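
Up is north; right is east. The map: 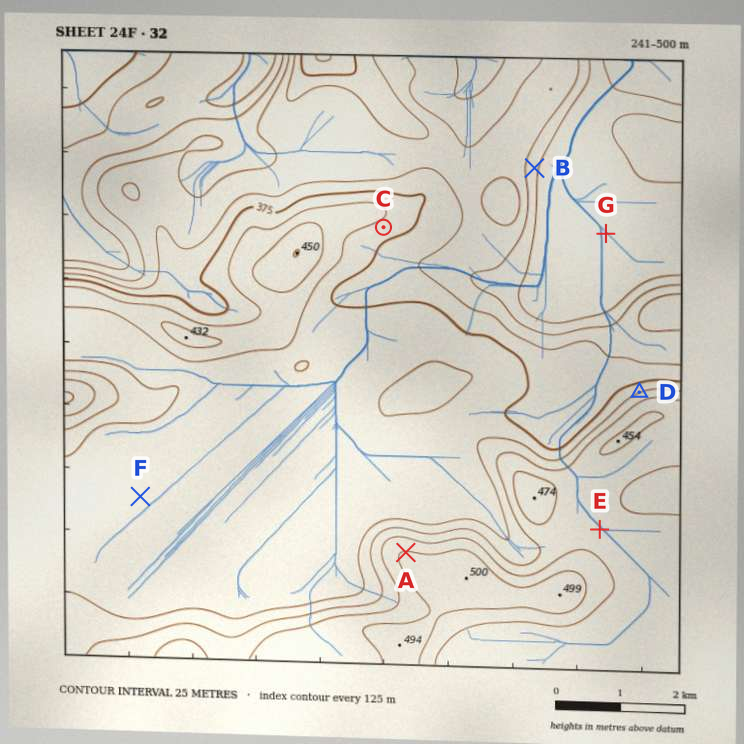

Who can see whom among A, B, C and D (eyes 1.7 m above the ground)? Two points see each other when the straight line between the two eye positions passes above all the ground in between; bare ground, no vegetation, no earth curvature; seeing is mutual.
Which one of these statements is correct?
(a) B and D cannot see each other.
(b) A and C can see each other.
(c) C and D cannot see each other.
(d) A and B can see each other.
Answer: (b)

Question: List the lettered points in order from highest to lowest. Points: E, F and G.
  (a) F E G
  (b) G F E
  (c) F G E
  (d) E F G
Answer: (d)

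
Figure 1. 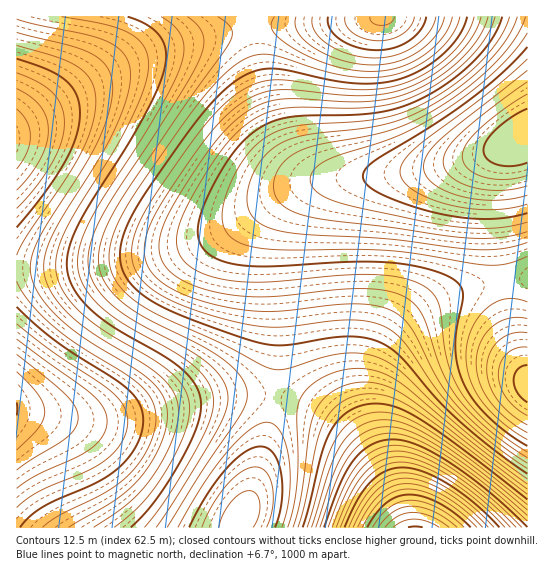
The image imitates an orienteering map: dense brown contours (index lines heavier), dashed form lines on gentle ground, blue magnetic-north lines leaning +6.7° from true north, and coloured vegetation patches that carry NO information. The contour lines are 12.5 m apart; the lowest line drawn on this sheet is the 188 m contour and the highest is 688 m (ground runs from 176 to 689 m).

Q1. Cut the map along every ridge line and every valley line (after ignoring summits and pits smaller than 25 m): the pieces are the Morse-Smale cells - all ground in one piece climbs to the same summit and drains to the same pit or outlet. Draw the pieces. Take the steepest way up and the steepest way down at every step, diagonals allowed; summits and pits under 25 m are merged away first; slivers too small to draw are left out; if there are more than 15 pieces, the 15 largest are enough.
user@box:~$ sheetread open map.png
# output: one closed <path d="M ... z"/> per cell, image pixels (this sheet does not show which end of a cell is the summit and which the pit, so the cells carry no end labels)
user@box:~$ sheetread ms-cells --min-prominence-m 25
<path d="M250 16l-234 1 1 251 76-3 41-5 37-8 26-8 26-12 55-35 21-10 23-7 23-2-23-1-9-2-8-4-18-21-14-29-9-31z"/><path d="M527 137l-4 0-28 14-60 17-41 7-60 4-20 5-13 8-10 10-14 25-2 14 2 122-4 32 38 12 34 22 19 21 19 27 24 51-3-15-25-74-6-22-1-28 4-22 9-21 8-12 20-19 13-10 21-10 24-8 57-9z"/><path d="M321 181l-15 3-28 13-65 40-42 15-37 8-41 5-76 3-1 143 74 9 35-4 82-19 26-2 40 1 4-33 0-56-2-21 1-53 7-19 8-12 15-14z"/><path d="M527 16l-276 0 0 3 9 55 9 35 10 25 13 24 13 13 12 5 46 1 51-5 33-7 48-14 28-14 4 0z"/><path d="M527 279l-30 2-26 6-24 8-21 10-13 10-20 19-13 23-8 32 1 28 6 22 30 89 119-1z"/><path d="M261 395l-54 2-82 19-35 4-73-8-1 115 221 1 18-43 17-75 1-13z"/><path d="M274 396l-17 79-12 35-8 13 1 5 169-1-24-50-19-27-19-21-34-22z"/>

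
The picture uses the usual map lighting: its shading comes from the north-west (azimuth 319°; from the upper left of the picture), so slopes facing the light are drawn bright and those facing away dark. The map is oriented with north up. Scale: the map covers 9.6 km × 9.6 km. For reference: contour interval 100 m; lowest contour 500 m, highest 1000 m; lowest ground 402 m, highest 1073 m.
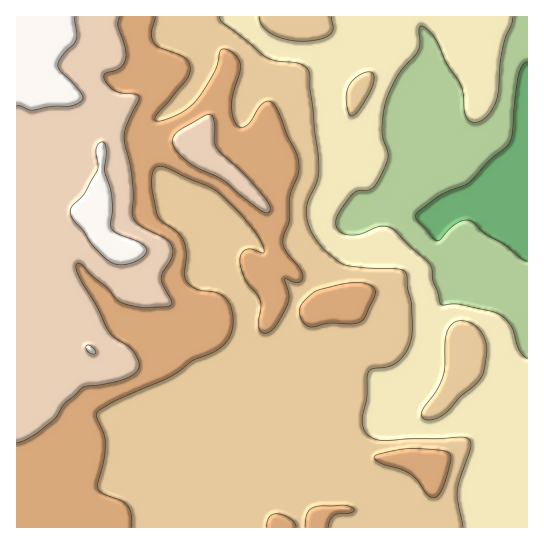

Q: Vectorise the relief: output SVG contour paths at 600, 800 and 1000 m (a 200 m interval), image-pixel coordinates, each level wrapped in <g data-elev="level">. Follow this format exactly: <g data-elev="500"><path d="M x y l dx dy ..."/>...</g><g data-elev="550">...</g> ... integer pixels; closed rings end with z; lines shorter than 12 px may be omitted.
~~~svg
<g data-elev="600"><path d="M527 359l-8-9-8-24-10-11-8-3-32-7-20-1-8-23-1-11-2-5-37-36-6-2-6-1-20 8-12 1-9-4-4-8 2-9 13-19 6-4 10-1 6-2 5-7 7-15 3-12-5-16-1-8 3-25 5-14 8-16 20-25 2-7-1-13 2-4 8 5 8 10 10 22 14 23 5 30 4 5 5 1 7-2 5-4 9-14 2-11 4-39 3-14 7-15 1-6"/></g><g data-elev="800"><path d="M131 527l0-13-4-9-6-5-19-7-4-4 0-6 6-24 1-16-1-9-7-16 0-5 18-12 51-22 12-7 15-11 25-12 11-11 4-15-2-16-6-10-10-5-18-3-7-4-4-5-2-7 2-20-2-12-7-10-16-11-4-7-5-28 0-10 2-6 4-3 8 2 49 22 23 21 19 23 6 12 1 7-13-4-5 1-5 4-1 8 5 17 12 15 3 7 1 6-3 18 1 4 3 4 5 0 7-4 13-23 2-11-4-16 13 3 4-1 1-4-2-8-14-16-4-10 1-8 5-14 1-26 8-20 1-9-2-12-10-18-10-28-6-6-5-1-7 6-12 18-5 2-5-2-4-9-1-13 2-12 6-20 0-6-1-6-5-5-5-4-6-1-3 2-3 14-4 10-18 27-9 8-10 5-14 6-6 0-1-3 2-4 30-35 3-10-1-7-4-4-26-11-5-4-3-10 4-16"/><path d="M296 527l-1-4-5-5-13-4-7 3-3 10"/><path d="M328 527l2-7 4-5 17-2 3-2 0-2-11-4-29 2-5 3-2 4-2 13"/><path d="M430 497l7 0 6-11 8-25 0-6-2-2-10-3-30-1-25 4-10 4 1 2 6 4 20 6 10 6 7 6 7 12z"/><path d="M307 326l7 1 16-4 23 1 8-2 4-5 9-19 1-5-1-4-7-5-12-2-16 3-24 6-12 11-3 7 1 9z"/></g><g data-elev="1000"><path d="M92 354l3 0 0-3-4-5-4-1-1 2 1 3z"/><path d="M119 265l8-1 11-4 7-5 2-5-6-7-23-9-7-7 1-28-2-12-6-17 2-22-1-4-3-2-4 2-2 5 1 21-13 24-13 13-1 6 3 6 10 11 12 17 14 14z"/><path d="M17 106l17 4 17-4 20 0 7-3 5-4 0-2-3-6-19-20-3-5 4-9 12-13 2-5-1-22"/></g>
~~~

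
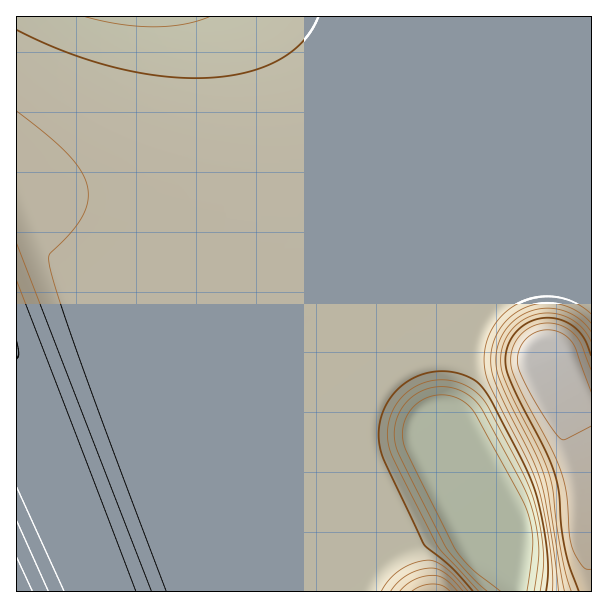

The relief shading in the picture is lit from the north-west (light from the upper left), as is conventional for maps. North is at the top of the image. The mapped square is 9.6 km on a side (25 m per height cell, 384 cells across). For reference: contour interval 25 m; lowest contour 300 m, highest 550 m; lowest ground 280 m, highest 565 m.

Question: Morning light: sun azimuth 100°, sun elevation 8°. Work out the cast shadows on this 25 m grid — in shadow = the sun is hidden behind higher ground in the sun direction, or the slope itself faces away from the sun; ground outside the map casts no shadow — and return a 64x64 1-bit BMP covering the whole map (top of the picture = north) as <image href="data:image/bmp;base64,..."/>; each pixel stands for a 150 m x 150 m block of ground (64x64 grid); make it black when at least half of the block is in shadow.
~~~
<image width="64" height="64" href="data:image/bmp;base64,Qk0+AgAAAAAAAD4AAAAoAAAAQAAAAEAAAAABAAEAAAAAAAACAAATCwAAEwsAAAIAAAAAAAAA////AAAAAAAAAAAAAOAB/gAAAAAA4Af8AAAAAAAAD/wAAAAAAAAP/AAAAAAAAB/8AAAAAAAAH/wAAAAAAAAf+AAAAAAAAD/4AAAAAAAAP/gAAAAAAAA/+AAAAAAAAD/4AAAAAAAAP/gAAAAAAAA/+AAAAAAAAD/4AAAAAAAAP/AAAAAAAAB/8AAAAAAAAH/wAAAAAAAAf+AAAAAAAAD/4AAAAAAAAP/AAAAAAAAB/8AAAAAAAAH/gAAAAAAAAf+AAAAAAAAA/wAAAAAAAAD/AAAAAAAAAP8AAAAAAAAA/wAAAAAAAAD/AAAAAAAAAP+AAAAAAAAAf4AAAAAAAAA/wAAAAAAAAAeAAAAAAAAAAAAAAAAAAAAAAAAAAAAAAAAAAAAAAAAAAAAAAAAAAAAAAAAAAAAAAAAAAAAAAAAAAAAAAAAAAAAAAAAAAAAAAAAAAAAAAAAAAAAAAAAAAAAAAAAAAAAAAAAAAAAAAAAAAAAAAAAAAAAAAAAAAAAAAAAAAAAAAAAAAAAAAAAAAAAAAAAAAAAAAAAAAAAAAAAAAAAAAAAAAAAAAAAAAAAAAAAAAAAAAAAAAAAAAAAAAAAAAAAAAAAAAAAAAAAAAAAAAAAAAAAAAAAAAAAAAAAAAAAAAAAAAAAAAAAAAAAAAAAAAAAAAAAAAAAAAAAAAAAAAAAAAAAAAAAAAA=="/>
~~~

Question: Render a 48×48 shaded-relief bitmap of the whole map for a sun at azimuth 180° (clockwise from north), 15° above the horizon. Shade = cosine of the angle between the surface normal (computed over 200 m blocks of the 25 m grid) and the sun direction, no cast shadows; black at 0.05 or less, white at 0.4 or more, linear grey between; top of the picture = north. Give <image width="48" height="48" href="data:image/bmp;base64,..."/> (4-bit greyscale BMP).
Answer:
<image width="48" height="48" href="data:image/bmp;base64,Qk32BAAAAAAAAHYAAAAoAAAAMAAAADAAAAABAAQAAAAAAIAEAAATCwAAEwsAABAAAAAAAAAAAAAAABEREQAiIiIAMzMzAERERABVVVUAZmZmAHd3dwCIiIgAmZmZAKqqqgC7u7sAzMzMAN3d3QDu7u4A////AKu6qZmYd4mZmZmZmZmZmWQiIQAleYeLyqu6qZmId4mZmZmZmZmZmXUyEABGiYebuqu6mZmHeImZmZmZmZmZmYdTIAN4mYiburuqmZmHeJmZmZmZmZmZmZmGQkeZmZmrqbupmZiHeJmZmZmZmZmZmZmYVXmZmZq6qbqpmZh3iJmZmZmZmZmZmZmXVomZmau6mbqpmYh3iZmZmZmZmZmZmZmGV5mZmby5mbqZmYd4iZmZmZmZmZmZmZl1aJmZmsypmaqZmYd4mZmZmZmZmZmZmZhleZmZm9y6qamZmHeImZmZmZmZmZmZmZdWiZmZrN3LqamZmHeJmZmZmZmZmZmZmYZXmZmZve3LqZmZiHeJmZmZmZmZmZmZmYZomZmazu3bmZmZh3iJmZmZmZmZmZmZmYeJmZms3u7KmZmYh3iZmZmZmZmZmZmZmZmZmZms7u26mZmYd4iZmZmZmZmZmZmZmau6mZrN7u2pmZmYd4mZmZmZmZmZmZmZma3curzu7tupmZmId4mZmZmZmZmZmZmZmazv/v/t3sqZmZmHeJmZmZmZmZmZmZmZmZrf///c3bqZmJiHeJmZmZmZmZmZmZmZmZms3duqu6mZlph3iJmZmZmZmZmZmZmZmZmZqqmYiJmZhYh3iZmZmZmZmZmZmZmZmZmZmZmXVWiHVId4iZmZmZmZmZmZmZmZmZmZmZmWMSRDIod4mZmZmZmZmZmZmZmZmZmZmZmXMAAAAYd4mZmZmZmZmZmZmZmZmZmZmZmYYgAAA3eImZmZmZmZmZmZmZmZmZmZmZmZhjISR3eJmZmZmZmZmZmZmZmZmZmZmZmZmYd3iXiJmZmZmZmZmZmZmZmZmZmZmZmZmZmZmXiZmZmZmZmZmZmZmZmZmZmZmZmZmZmZmXiZmZmZmZmZmZmZmZmZmZmZmZmZmZmZmYmZmZmZmZmZmZmZmZmZmZmZmZmZmZmZmYmZmZmZmZmZmZmZmZmZmZmZmZmZmZmZmYmZmZmZmZmZmZmZmZmZmZmZmZmZmZmZmZmZmZmZmZmZmZmZmZmZmZmZmZmZmZmZmZmZmZmZmZmZmZmZmZmZmZmZmZmZmZmZmZmZmZmZmZmZmZmZmZmZmZmZmZmZmZmZmZmZmZmZmZmZmZmZmZmZmZmZmZmZmZmZmZmZmZmZmZmZmZmZmZmZmZmZmZmZmZmZmZmZmZmZmZmZmZmZmZmZmZmZmZmZmZmZmZmZmZmZiIiImZmZmZmZmZmZmZmZmZmZmZmZmIiIiIiIiIiZmZmZmZmZmZmZmZmZmZmIiIiIiIiIiIiImZmZmZmZmZmZmZmZmYiIiIiIiIiIiIiIiZmZmZmZmZmZmZmZmYiIiIiIiIiIiIiIiZmZmZmZmZmZmZmZmYiIiIiIiIiIiIiIiJmZmZmZmZmZmZmZmYiIiIiIiIiIiIiIiJmZmZmZmZmZmZmZmYiIiIiIiIiIiIiIiZmZmZmZmZmZmZmZmYiHd3d3eIiIiIiIiZmZmZmZmZmZmZmZmYh3d3d3eIiIiIiIiZmZmZmZmZmZmZmZmQ=="/>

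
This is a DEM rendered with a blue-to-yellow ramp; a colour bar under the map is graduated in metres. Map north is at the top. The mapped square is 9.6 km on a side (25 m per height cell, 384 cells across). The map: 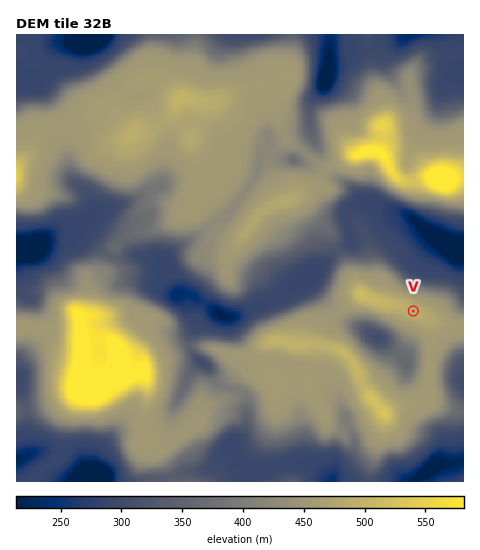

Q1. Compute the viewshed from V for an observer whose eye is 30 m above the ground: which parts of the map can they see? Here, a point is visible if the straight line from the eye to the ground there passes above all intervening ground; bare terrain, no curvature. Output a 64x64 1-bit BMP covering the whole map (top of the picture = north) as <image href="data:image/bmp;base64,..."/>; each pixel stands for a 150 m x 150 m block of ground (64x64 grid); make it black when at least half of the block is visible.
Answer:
<image width="64" height="64" href="data:image/bmp;base64,Qk0+AgAAAAAAAD4AAAAoAAAAQAAAAEAAAAABAAEAAAAAAAACAAATCwAAEwsAAAIAAAAAAAAA////AAAAAAAAAAAAAAAAAAAAAAAAAAAAAAAAAAAAAAAAAAAAAAAAAAAAMAAAAAAAAAB4AAAAAAAAAHgAAAAAAAAAPAAAAAEAAAA4AAAAAQAAADgAAAAHgAAIGAAAAA/gAAwYAAAAH/gADhgAAAA/+AAOGAAAAH/4AAAYAAAAf/AAADgAAAB/8AABOAAAAP/wAAGwAAAA//AAAfgAAAH/+AAD/AAA/+B4AEP+AA//wH4Af/4AB/+B/wB//gAD/wP/AH/+AAD/h/8Af/wAAD+P/AB//AAAAD/8AH/4AQAAf/AAP/ADAAB/AAA/gAMAAH4AAD4AAgAA/AAAPAAAAAAAAAAAAAAAAAAQAAAAAAAAB+AAAAAAAAAP4AAAAAD/AB/HAAAAAP/IP58AAAAAf/h/vwAAAAA//P//AAAAAB/////gAAAAD////+AAAAAB////4AAAAAD////wAAAAAH////gHgAAAD/5w/B/AAAAP/AD8P/BAAAf4AH4b/+AAAfgAPAH88AAAAAA+AfxwAwAAADwA+H/nAAAA+AB4f/8AAAAAACD//wAAAAAAA///AAAAAAAD//8AAAAAAAH//wAAAAAAAAP/AAAAAAAAAf+AAAAAAAAAf4AAAAAAAAANgAAAAAAAAAQAAAAAAAAAAAAAAAAAAAAAAAAAAAAAAAAAAAAAAAAAAAAAAA=="/>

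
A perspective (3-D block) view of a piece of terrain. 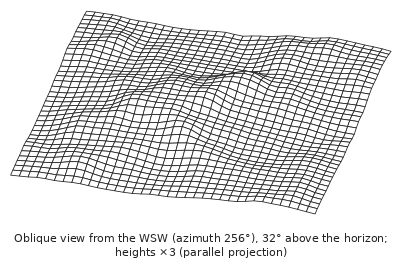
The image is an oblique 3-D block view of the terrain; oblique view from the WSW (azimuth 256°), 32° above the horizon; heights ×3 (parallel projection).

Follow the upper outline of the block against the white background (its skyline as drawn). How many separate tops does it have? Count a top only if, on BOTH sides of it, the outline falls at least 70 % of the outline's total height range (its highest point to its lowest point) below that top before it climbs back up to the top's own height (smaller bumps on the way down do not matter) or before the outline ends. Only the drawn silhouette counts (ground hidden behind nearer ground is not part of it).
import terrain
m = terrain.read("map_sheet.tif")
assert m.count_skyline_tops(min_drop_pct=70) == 0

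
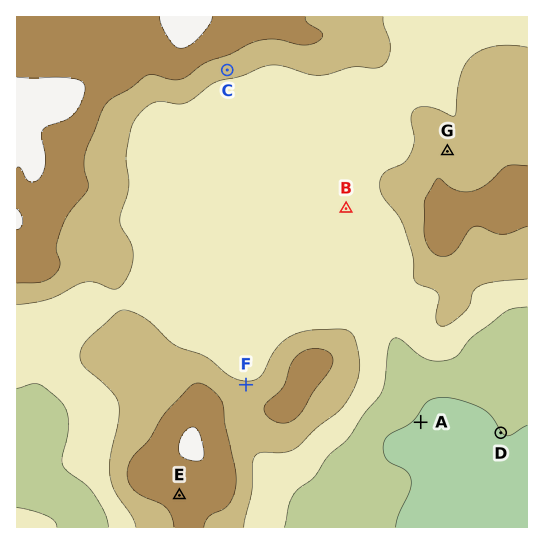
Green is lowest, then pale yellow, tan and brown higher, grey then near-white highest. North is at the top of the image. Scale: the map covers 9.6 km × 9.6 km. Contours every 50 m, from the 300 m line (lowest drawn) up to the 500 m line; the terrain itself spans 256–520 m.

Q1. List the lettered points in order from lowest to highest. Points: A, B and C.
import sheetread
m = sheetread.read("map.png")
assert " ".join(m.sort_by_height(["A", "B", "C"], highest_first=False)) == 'A B C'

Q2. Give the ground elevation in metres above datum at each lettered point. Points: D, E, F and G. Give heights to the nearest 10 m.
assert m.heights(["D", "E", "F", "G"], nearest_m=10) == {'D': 300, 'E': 470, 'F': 410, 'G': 430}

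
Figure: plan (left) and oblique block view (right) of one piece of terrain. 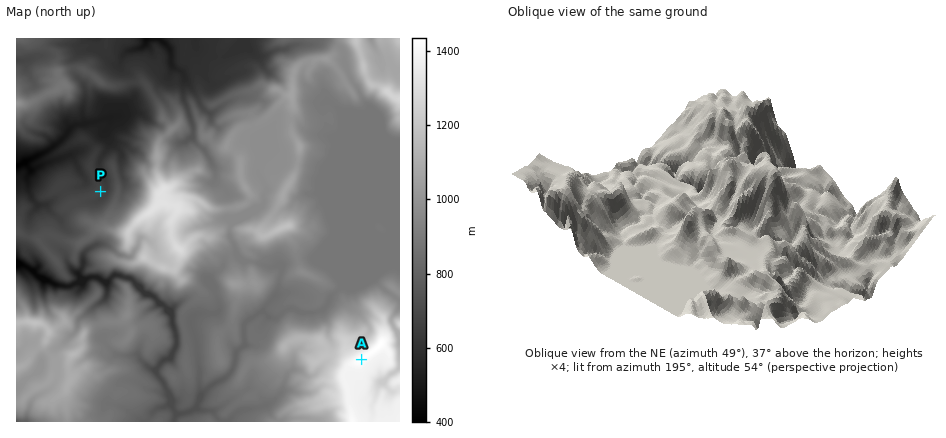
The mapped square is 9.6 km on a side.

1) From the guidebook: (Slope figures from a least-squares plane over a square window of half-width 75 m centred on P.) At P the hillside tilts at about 10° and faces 88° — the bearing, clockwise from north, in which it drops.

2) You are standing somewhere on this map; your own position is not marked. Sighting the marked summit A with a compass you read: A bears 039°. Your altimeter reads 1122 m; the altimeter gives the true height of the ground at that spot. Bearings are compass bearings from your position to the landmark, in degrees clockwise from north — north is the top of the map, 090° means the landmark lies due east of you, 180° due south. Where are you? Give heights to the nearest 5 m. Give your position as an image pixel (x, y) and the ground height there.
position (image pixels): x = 318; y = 413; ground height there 1120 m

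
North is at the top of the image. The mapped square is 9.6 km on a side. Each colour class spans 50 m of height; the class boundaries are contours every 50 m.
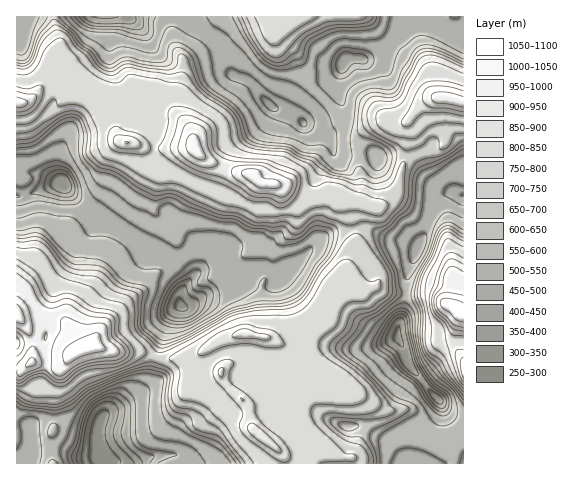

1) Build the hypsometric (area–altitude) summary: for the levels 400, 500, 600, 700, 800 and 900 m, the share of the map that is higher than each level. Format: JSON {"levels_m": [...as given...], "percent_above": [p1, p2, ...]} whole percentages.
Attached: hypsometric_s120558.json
{"levels_m": [400, 500, 600, 700, 800, 900], "percent_above": [96, 91, 60, 49, 33, 8]}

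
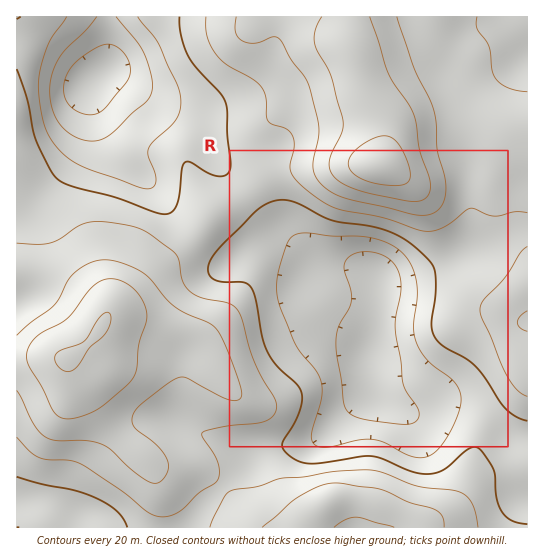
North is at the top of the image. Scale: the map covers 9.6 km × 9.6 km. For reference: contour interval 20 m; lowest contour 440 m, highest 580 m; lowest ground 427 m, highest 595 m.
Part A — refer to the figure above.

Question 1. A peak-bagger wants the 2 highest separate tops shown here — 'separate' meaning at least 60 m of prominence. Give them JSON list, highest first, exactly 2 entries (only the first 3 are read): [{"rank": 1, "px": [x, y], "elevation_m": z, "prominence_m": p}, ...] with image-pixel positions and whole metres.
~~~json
[{"rank": 1, "px": [379, 165], "elevation_m": 595, "prominence_m": 168}, {"rank": 2, "px": [67, 359], "elevation_m": 582, "prominence_m": 75}]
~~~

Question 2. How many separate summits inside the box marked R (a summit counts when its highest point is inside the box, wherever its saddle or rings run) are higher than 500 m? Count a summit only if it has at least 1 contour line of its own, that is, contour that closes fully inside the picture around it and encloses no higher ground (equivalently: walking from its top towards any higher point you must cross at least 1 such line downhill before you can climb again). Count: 1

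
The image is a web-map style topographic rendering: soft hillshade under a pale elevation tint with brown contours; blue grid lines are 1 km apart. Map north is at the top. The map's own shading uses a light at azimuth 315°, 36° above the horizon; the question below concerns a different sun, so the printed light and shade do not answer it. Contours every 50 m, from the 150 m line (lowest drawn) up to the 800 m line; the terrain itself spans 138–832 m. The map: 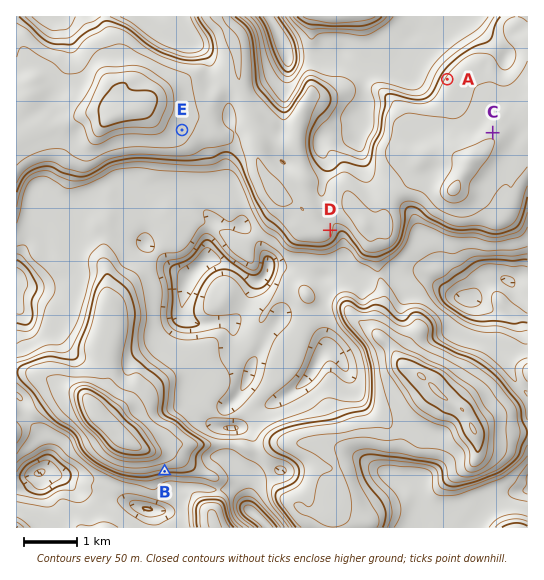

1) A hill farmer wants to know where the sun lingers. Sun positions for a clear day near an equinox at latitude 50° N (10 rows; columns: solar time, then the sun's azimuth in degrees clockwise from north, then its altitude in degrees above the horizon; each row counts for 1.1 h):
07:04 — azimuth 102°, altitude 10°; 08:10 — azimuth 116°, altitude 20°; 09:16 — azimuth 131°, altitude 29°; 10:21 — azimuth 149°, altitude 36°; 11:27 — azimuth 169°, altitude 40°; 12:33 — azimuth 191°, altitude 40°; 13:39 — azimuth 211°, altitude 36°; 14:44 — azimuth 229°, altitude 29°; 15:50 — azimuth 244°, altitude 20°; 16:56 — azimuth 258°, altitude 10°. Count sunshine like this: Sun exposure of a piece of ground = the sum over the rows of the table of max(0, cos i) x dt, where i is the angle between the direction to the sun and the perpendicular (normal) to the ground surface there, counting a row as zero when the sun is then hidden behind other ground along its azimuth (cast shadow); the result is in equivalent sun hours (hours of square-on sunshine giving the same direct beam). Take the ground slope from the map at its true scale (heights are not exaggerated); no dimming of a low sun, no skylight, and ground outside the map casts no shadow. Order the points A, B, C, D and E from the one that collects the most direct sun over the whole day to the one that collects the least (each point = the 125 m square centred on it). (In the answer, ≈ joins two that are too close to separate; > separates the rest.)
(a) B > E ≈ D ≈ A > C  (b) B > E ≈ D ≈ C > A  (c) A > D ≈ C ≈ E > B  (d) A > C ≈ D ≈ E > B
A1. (b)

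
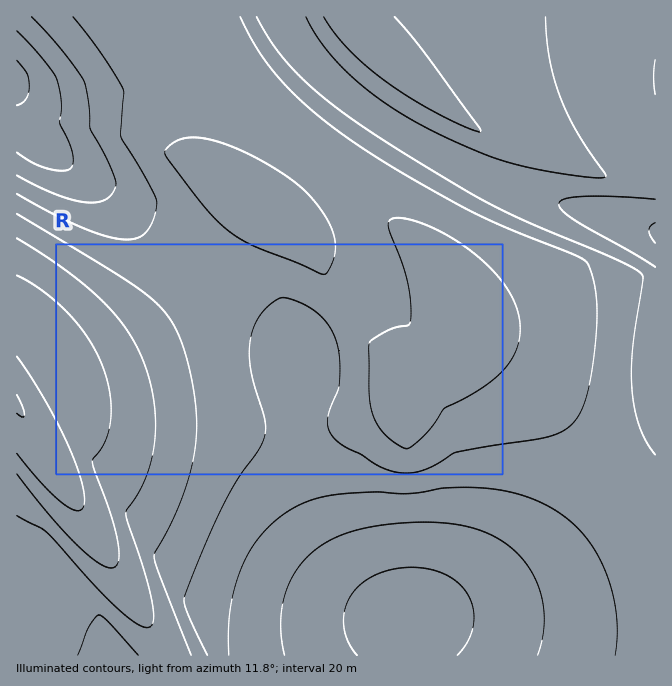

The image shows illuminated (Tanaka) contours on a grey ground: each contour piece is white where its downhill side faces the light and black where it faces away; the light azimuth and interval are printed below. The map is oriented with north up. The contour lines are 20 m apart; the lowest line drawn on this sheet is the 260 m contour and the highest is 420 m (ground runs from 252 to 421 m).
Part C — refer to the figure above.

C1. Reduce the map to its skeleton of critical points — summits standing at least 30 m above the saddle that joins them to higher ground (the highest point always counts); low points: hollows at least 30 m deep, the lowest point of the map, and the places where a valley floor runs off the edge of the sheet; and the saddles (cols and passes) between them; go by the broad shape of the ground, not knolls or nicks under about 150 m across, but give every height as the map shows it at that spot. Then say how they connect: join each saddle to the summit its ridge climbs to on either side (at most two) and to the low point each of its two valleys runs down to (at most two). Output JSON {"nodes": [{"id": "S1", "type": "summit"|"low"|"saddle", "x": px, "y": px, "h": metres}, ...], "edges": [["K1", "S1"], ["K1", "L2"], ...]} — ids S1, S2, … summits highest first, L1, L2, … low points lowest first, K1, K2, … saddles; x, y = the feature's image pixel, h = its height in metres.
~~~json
{"nodes": [
{"id": "S1", "type": "summit", "x": 18, "y": 407, "h": 421},
{"id": "L1", "type": "low", "x": 408, "y": 618, "h": 252},
{"id": "L2", "type": "low", "x": 17, "y": 80, "h": 254},
{"id": "L3", "type": "low", "x": 655, "y": 233, "h": 258},
{"id": "K1", "type": "saddle", "x": 202, "y": 277, "h": 333},
{"id": "K2", "type": "saddle", "x": 632, "y": 500, "h": 308}],
"edges": [["K1", "S1"], ["K1", "L1"], ["K1", "L2"], ["K2", "S1"], ["K2", "L1"], ["K2", "L3"]]}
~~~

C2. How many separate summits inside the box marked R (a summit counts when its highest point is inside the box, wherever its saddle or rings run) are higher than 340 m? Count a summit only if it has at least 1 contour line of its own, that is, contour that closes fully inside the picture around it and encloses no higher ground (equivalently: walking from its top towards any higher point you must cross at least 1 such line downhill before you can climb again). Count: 1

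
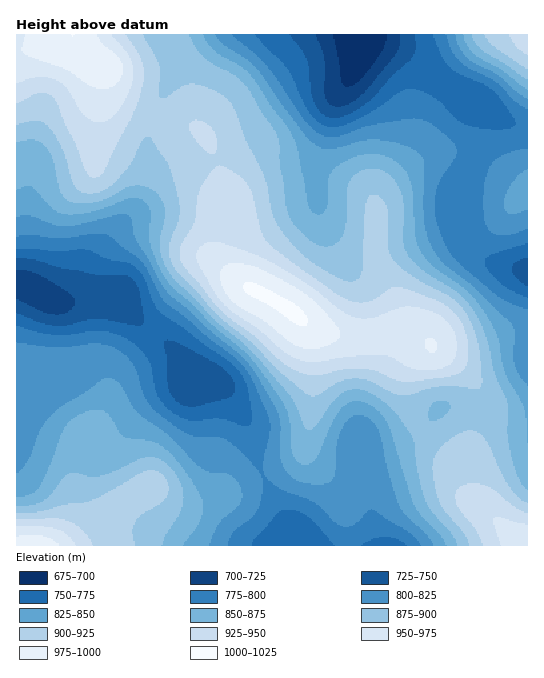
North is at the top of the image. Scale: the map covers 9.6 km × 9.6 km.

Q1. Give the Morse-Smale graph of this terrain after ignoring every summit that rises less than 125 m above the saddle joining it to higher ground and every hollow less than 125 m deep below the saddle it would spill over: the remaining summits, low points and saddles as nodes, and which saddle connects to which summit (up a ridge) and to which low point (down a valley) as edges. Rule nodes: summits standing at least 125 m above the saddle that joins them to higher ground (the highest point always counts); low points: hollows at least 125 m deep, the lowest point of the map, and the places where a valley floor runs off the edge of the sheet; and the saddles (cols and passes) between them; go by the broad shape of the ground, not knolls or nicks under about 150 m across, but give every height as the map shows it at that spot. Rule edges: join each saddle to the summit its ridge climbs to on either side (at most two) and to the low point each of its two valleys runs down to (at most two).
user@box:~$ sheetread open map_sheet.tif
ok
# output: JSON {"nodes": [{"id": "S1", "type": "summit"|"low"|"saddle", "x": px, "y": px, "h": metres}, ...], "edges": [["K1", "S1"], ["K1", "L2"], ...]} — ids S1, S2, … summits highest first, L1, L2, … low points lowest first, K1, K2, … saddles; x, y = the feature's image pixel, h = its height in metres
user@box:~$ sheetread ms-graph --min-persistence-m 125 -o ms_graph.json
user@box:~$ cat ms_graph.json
{"nodes": [
{"id": "S1", "type": "summit", "x": 289, "y": 309, "h": 1003},
{"id": "S2", "type": "summit", "x": 34, "y": 545, "h": 992},
{"id": "S3", "type": "summit", "x": 527, "y": 36, "h": 941},
{"id": "L1", "type": "low", "x": 359, "y": 37, "h": 678},
{"id": "L2", "type": "low", "x": 33, "y": 291, "h": 711},
{"id": "K1", "type": "saddle", "x": 482, "y": 412, "h": 892},
{"id": "K2", "type": "saddle", "x": 262, "y": 475, "h": 800},
{"id": "K3", "type": "saddle", "x": 527, "y": 127, "h": 779}],
"edges": [["K1", "S1"], ["K1", "L1"], ["K1", "L2"], ["K2", "S1"], ["K2", "S2"], ["K2", "L2"], ["K3", "S1"], ["K3", "S3"], ["K3", "L1"]]}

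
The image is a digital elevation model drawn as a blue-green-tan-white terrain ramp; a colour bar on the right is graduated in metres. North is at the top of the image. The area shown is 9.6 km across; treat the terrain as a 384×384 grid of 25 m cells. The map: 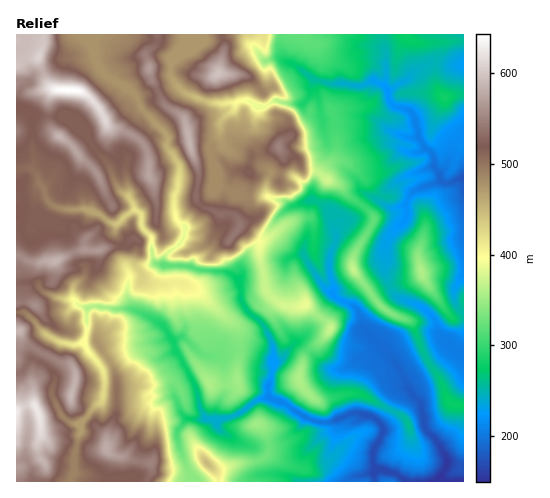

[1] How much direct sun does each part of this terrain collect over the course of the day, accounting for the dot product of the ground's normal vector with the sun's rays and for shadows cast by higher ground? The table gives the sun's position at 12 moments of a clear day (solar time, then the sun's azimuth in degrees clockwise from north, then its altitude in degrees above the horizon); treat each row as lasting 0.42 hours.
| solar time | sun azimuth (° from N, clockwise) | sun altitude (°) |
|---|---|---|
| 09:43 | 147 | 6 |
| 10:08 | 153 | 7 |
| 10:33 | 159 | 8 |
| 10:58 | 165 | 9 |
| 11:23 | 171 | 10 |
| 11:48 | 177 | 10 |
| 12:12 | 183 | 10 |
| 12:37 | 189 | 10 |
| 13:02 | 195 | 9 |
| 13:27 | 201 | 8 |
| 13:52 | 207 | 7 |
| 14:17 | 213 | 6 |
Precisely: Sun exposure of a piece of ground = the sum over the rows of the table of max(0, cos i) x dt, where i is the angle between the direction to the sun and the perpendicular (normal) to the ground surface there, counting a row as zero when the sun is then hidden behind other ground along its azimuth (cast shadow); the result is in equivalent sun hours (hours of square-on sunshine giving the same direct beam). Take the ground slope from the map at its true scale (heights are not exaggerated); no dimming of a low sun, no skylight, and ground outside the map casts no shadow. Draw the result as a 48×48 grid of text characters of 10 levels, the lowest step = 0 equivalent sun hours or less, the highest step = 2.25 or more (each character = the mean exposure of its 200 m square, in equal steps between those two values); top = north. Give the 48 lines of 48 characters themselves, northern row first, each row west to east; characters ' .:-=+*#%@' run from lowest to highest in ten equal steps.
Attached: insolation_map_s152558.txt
----:::::::::::----:::.:-=-=----::---------:::::
--:=-...::::. :+=-:.  .:.:=-:-------:----=====++
:---   .::::--.:-:.   .   ..:==----:-----=======
=++.    .:---::::. ...        -=--=------------:
*+-      .:-=+=:-==--=+==.     :+++++++===-:::..
=...      .:-+*:.:+*#@@@%*..  .. ...:..-=..::...
=+**@@%=  ..:=-:  .=%@@@%%**:.....   ..:-----::-
=+**#%%#-  .:-==     ::. :+   . .:::::-:-**====+
:--=--=**.  ..=**:  .:. .  :.  .:::--==-..-===+=
.-:  .:=+=.   .=*=.:--..:. ... .:::--:-==-:--===
----  .:=*+=.  .==:--::::... ...::::---:-=---=--
=-=+*- .=****:.:-=---:-::.. .+=::::::::-::.-=---
---=+*:.:+=-==..-*+::::-::-=-. ...::::..::-.=---
-----=+: :--::::.+#-:-...-=*++-:..::::::...:-=--
------++:.---::.--+=:--:::-=*%#-..:=---:-++-:=-=
:-----==+.-=++--=------=+=+-:.#@+:..=--==::==-+-
--:----==-:+*++==::------+*#***%#@*--+=-:-=:. .:
--:=====+=..=++-=::-  .::: -@@@=*##+..:---. .:::
--:.-===**==:*=--=++.   .  -+.  :-=**. .=::..:::
---:.    =%- .--:-#**=-:..+#  .::-----.:-::...::
------:     . *-..+=-=-:-#%::=++-:-:..++-...::::
:::::::.-. .. +=:-.::-.=%#=-=++=-::. :*-:  .::--
.:..  .:  .:===#@. .==+*@#=+++=---. .+=::..:::::
.    .=***%@%*-@-=#@=#@@@===*=:---. :=::--::...:
=--==+=+===+**::=**%@@@@+=-::  :-::::::::--....:
==**+++===--+:       :-+=--:.. .-:=+- .::---:---
--+-+**-+*=+--:.::.....::--:..  ::=##. .:-+*:-=:
::.*%#*****++*+====-:::::--:...   .=#+. .=*#+::.
:.  .:=@%#*+#%#+++++-:.:--+-....   =##-   -*%-.:
=*=--. .   .:+##+++++-.  *+++=++.   -#@=   .**.:
 .*:. :.      :**=+====: .#+*##*= .=-=%@@=..:*+-
.:-#=.:...--::..++=--===-:-*=**+-:++--=*%@*===#*
+:  :=+:.::-::-:-==-------.++==:-##=:----=+::--=
=-     .=:-:::..:-.------==-+- :**=------=+-.:--
-=+:    -=.. .:-.-=.:--:-==--. -*+=-------==..:-
=..=+-   =.    ...+:.:::---:  .-===::::---=+: .:
...:--:..::.. ..:.-+:::::-=-..::..   .:::--=+..:
 .:=::-=-::::-::-:.+----::-:==-.      .:----=-..
...:::===:---=-:--:-++==++.:%%*:  .:-.  .::---. 
.:..-+=:: :::::..---*#+#+   .*@%+=#%@%=   .----:
-+:.:##=  .::. .::=:=+#-      =@@%%*+*%#- .:=+++
-=-: :+:  ...  .:.       ..     -=..  .*+=.:-+++
=--::::::  . . .-.    .-++==-: ::....:---=-.=++=
--=-::. ..:: : .:::    .-+=-::--::.:-++::-=..++=
+==+==-:--: :. ::.-.     .:----::::--=::--=-:-+=
-=-:=--=+*+=-..::.==     .-=-:.:-:-=---=====-:=+
-=+=---===++++=-::-##::=++*++=-::-==+=-=*++++=:-
==+*=-::------=*+=-=*+=+=-:::=**++==:..  =*#*-=+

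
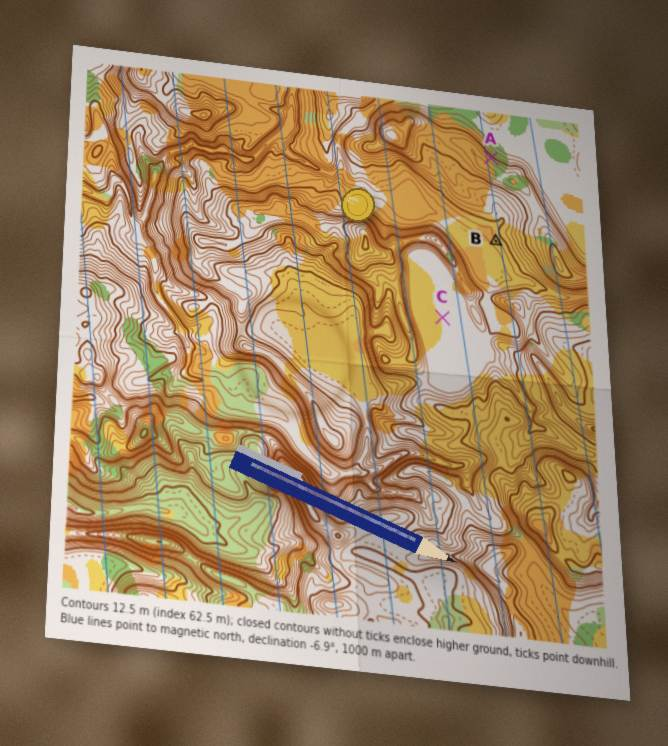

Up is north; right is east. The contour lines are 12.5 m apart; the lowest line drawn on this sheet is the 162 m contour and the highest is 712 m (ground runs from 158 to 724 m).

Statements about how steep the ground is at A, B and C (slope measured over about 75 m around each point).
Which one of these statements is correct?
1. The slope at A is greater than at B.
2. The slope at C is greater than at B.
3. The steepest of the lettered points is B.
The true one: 1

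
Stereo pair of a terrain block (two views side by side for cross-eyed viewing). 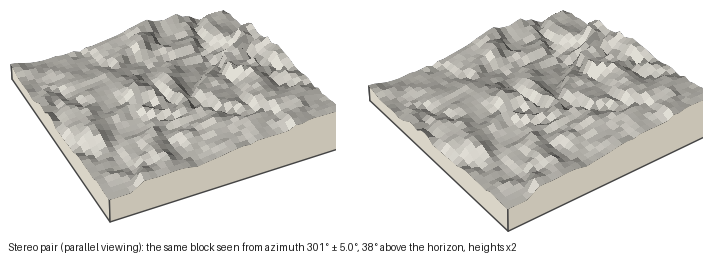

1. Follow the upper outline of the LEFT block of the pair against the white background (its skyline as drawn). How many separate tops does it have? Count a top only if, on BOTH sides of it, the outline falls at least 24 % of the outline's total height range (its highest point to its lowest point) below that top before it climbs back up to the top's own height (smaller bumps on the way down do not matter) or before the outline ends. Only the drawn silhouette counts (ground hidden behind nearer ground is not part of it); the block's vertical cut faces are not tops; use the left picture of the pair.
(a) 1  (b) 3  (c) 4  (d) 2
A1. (a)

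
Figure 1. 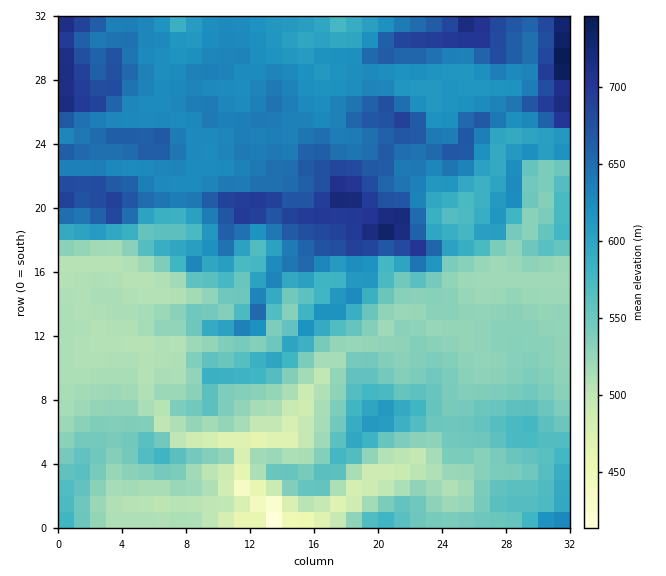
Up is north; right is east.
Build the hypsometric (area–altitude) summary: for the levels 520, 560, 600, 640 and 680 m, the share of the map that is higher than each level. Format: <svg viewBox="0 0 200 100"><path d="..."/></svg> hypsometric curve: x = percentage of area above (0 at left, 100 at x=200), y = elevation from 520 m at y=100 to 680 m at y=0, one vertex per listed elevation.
<svg viewBox="0 0 200 100"><path d="M165 100l-53-25-25-25-46-25-26-25"/></svg>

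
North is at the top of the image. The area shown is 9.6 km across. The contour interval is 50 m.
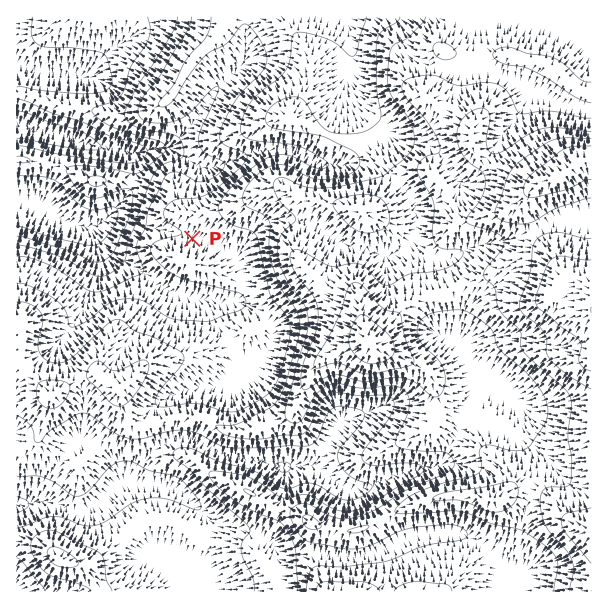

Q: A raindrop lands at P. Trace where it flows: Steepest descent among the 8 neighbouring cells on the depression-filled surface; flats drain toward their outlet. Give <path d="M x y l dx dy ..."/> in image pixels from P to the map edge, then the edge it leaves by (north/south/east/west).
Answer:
<path d="M192 239l0-2-3-3-6 0-1-1-9 0-2-2-10 0-2-1-10 0-2-2-13-1-2-2-9-1-1-2-21 0-6 3-18 0-23-10-3-3-6 0-1-2-3 0-17-9-7-1"/>
exit: west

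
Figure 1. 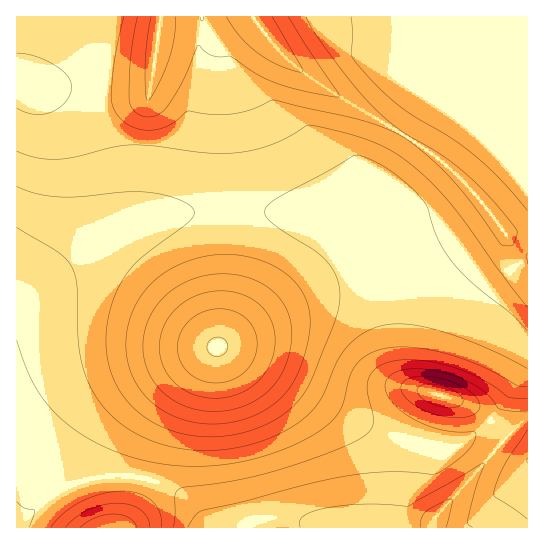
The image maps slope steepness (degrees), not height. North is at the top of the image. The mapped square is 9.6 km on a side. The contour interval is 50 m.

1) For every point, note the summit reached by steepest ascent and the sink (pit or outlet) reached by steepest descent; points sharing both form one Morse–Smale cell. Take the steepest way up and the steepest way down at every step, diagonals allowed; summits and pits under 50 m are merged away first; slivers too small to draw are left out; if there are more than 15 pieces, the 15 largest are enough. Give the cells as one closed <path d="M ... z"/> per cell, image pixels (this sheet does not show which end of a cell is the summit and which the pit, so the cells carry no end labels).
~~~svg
<path d="M262 211l-73 1-24 4-27 8-43 20-79 55 1 225 30-25 27-15 31-8 32 1 12-42 16-29 31-40 21-19 25 8 27 13 65 40 39 20 49 17 29 6 38-30-6-8-16-9-54-16-13-10-7-17-5-54-11-40-16-32-18-22-9 3-19 0z"/><path d="M253 16l-52 1 2 5-8 68-16 99-7 17-7 7-10 5 48-7 59 0 53 5 19 0 9-3 18 22 16 32 11 40 5 54 7 17 13 10 54 16 16 9 7 7 25-35 13-24 0-130-10 0-12 4-27-37-37-37-25-18-75-44-41-28-28-26z"/><path d="M219 347l-9 5-14 14-31 40-21 43-7 28 29 8 17 11 14 14 9 18 228 0 2-11 71-80-17-17-9 9-30 22-38-8-40-15-39-20-65-40-27-13z"/><path d="M527 16l-273 0-1 2 20 27 28 26 41 28 75 44 25 18 26 25 39 49 11-4 10-1z"/><path d="M78 16l-62 1 1 282 90-63 6-6 6-11 0-36-8-44-7-22-1-27-16-53z"/><path d="M201 16l-122 1 24 73 1 27 7 22 8 44 0 36-6 11-11 10 59-24 11-10 4-8 19-108 8-68z"/><path d="M527 420l-6 3-16 15-69 79-1 11 93-1z"/><path d="M134 476l-29 0-31 8-27 15-28 22-3 6 103 1 6-7 8-20 4-18 0-5z"/><path d="M142 477l-5 1-5 27-11 23 84-1-8-17-14-14-17-11z"/><path d="M527 361l-12 24-24 34 15 17 15-13 7-4z"/>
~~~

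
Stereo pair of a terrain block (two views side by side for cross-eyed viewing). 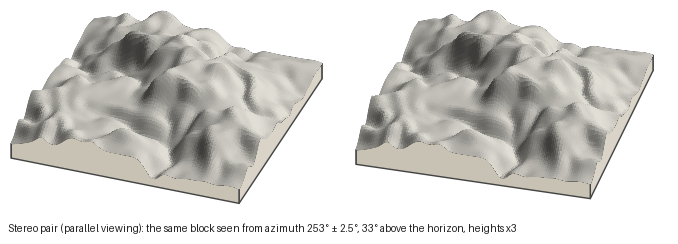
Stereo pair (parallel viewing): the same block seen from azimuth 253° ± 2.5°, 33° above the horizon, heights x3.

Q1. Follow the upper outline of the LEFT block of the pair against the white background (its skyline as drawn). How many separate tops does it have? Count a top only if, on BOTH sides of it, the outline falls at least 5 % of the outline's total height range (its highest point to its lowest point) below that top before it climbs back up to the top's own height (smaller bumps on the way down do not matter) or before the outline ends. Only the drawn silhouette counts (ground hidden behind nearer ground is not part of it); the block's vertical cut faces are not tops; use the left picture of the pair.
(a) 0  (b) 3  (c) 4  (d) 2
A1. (d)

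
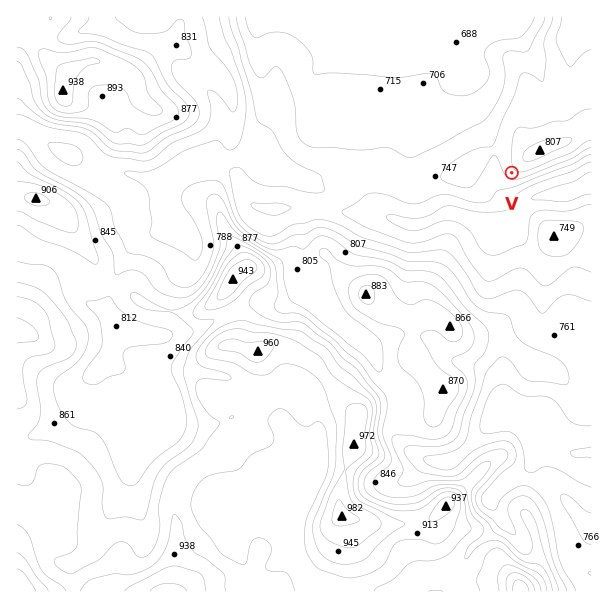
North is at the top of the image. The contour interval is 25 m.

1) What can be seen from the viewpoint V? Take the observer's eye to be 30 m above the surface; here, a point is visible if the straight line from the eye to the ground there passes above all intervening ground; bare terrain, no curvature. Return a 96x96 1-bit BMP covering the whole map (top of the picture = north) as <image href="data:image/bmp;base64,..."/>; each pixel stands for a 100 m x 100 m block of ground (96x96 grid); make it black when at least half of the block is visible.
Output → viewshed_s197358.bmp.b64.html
<image width="96" height="96" href="data:image/bmp;base64,Qk2+BAAAAAAAAD4AAAAoAAAAYAAAAGAAAAABAAEAAAAAAIAEAAATCwAAEwsAAAIAAAAAAAAA////AAAAAAAAAAAAAAAAAAAAH/gAAAAAAAAAAAAAP/gAAAAAAAAAAAAI//AAAAAAAAAAAAAN/+AAAAAAAAAAAAAE/+AAAAAAAAAAAAAH/+AAAAAAAAAAAAAH8cAAAAAAAAAAAAAD4cAAAAAAAAAAAAAD4cAAAAAAAAAAAAADwcAAAAAAAAAAAAAeA8EAAAAAAAAAEOA8A4MAAAAAAAAB8Hg4B4cAAAAAAAADwBwwH4cAAAAAAAADgA5wPwwAAAAAAAADAAfwPwAAAAAAAAAAAAPwHgAAAAAAAAAAAAHwHAAAAAAAAAAAAABwAAAAAAAAAAAAAAAYAAAAAAAAAAAAAAAcAAAAAAAAAAAAAAAOAAAAAAAAAAAAAAAHgAAAAAAAAAAAIAAD4AAAAAAAAAAAYAAA4AAAAAAAAAAAYAAAAAAAAAAAAAAAYAAAAAAAAAAAAAAAYAAAAAAAAAAAAAAAcAAAAAAAAAAAAAAAcAAAAAAAAAAAAAAA8AAAAAAAAAAAAAAB8AAAAAAAAAAAAAAD8AAAAAEAAAAAAAAD4AAAAAMAAAAAAAAHwADgAAcAAAAAAAAPwAAAAAcAAAAAAAAfgAAAAB8AAAAAAAAfAAAAA/8AAAAAAAA8AAAAB/4AAAAAAAD4AAAAD/8AAAAAAH/wAAAAH/4AAAAAD/8AAAAAP/4AAAAAH/4AAAAf//8AAAAAP/4AAAA///8AAAAAH/4AAAD///8AAAAAD/wAAAH/9/8AAAAAB/AAAIP///8AAAAAB/AAD8f///8AAAAAH/AAH9////8AAAAAHjAAH/////8AAAAAHnAAP/////8AAAAADnAAf/////8AAAAAB/AA//////8AAAAAA/AD//////8AAAAAA/AH/////4EAAAAAA/AP/////wAAAAAAA/Af/////wAAEAAAB+Af/////wAAOAAAD8A//////8AAOAAAH4A///////EAeAAAH4I///////8AeAAAP8N///////8A+AAAP/f////n//8B/AAAP///4DwB//8H/AAAfAAfwDwD//8P/gAAeAAfwDwP//8f/wAAeAB/4Hwf//8//+AAcDH/8P4///////wA8D//////+P//5/+A4H//////+D//g4fwAH///+B//Bn4AAfwAH///+B//xDgAAf4EP///+A//hCAAAf8H/////Af8BAAAA/+D/////gP8AAAAAf/D/////wH8AAAAAf/D/////8D4AAAAAf/j//////A4AAAAAP/j//////wAAAAAAH/j//////4AAAAgAH/D//////4AAAAwAP/D//////8AAAAgAP+D//////8AAAAgAf8H//4///8AAAAwA/4H5/gH//8AAAAwB/wP5/AAD/8AAAAYD/w/x+AAB/8AAAAMf///x/AOB/+MAAAA////h//////4AAAA////h//////wAAAAwP//g/////8AAAAAgAf/g/////8AAAAAAAf/g/////8AAAAAAAf/gf////8AAAH4AAf/g/////8AAAD+AAP/n/////+ADA="/>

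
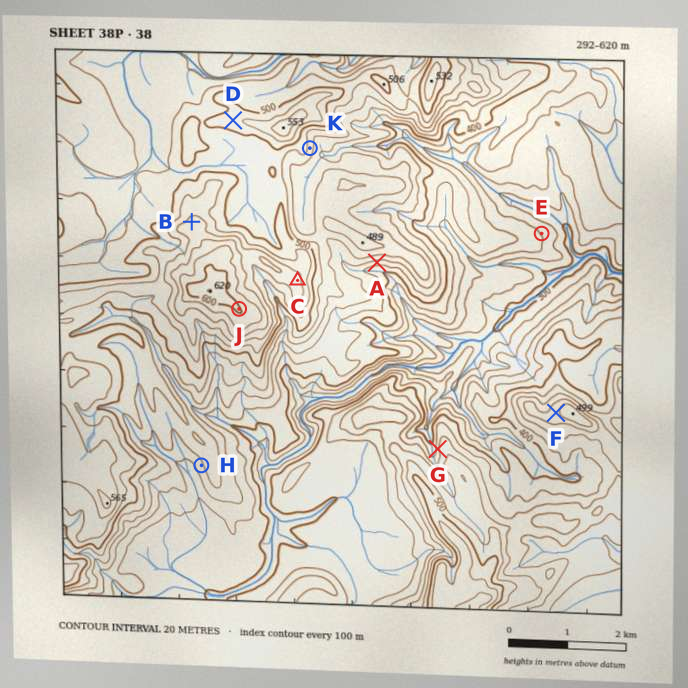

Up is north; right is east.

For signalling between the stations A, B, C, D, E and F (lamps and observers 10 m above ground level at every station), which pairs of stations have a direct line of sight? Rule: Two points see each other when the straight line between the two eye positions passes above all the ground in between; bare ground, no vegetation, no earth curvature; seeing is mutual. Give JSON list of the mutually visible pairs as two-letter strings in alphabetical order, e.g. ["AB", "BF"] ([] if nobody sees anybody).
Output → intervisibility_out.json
["AC", "AF", "BD", "CD", "CF", "DF", "EF"]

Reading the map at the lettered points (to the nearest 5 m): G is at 435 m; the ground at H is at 455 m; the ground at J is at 600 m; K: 470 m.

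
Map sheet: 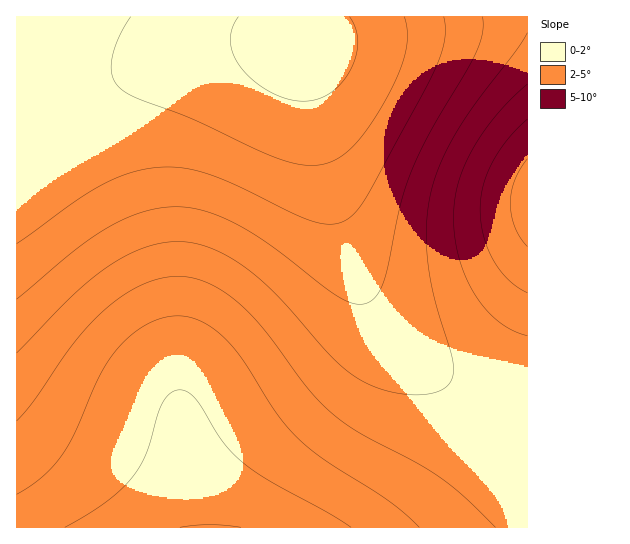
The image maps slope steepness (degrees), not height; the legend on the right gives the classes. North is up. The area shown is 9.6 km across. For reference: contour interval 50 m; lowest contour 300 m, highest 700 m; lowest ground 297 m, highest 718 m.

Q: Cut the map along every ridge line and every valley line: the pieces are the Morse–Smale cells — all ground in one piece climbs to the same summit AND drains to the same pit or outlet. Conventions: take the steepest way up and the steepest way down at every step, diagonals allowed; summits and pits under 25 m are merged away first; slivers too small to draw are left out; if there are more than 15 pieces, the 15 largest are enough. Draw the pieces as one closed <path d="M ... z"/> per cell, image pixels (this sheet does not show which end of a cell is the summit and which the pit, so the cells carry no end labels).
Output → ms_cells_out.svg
<path d="M282 41l-28 0-40 4-31 7-34 12-34 16-29 17-36 26-29 25-5 1 1 379 511-1 0-106-25-9-32-16-37-24-27-21-19-20-13-18-19-39-28-89-15-68-10-71-4-3z"/><path d="M527 16l-228 1 1 24 5 17 8 59 12 57 26 85 20 47 17 25 22 22 24 19 37 24 32 16 23 8 2-1z"/><path d="M298 16l-281 0-1 131 5 1 29-25 47-32 58-30 28-9 40-8 31-3 28 0 19 3z"/>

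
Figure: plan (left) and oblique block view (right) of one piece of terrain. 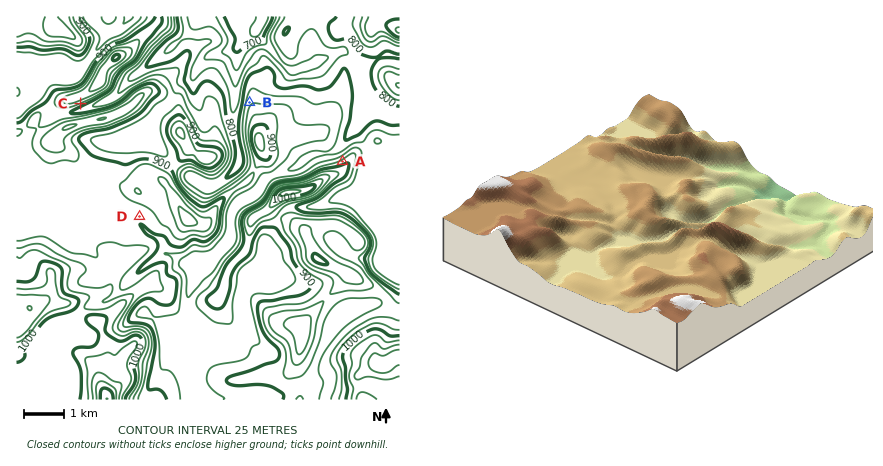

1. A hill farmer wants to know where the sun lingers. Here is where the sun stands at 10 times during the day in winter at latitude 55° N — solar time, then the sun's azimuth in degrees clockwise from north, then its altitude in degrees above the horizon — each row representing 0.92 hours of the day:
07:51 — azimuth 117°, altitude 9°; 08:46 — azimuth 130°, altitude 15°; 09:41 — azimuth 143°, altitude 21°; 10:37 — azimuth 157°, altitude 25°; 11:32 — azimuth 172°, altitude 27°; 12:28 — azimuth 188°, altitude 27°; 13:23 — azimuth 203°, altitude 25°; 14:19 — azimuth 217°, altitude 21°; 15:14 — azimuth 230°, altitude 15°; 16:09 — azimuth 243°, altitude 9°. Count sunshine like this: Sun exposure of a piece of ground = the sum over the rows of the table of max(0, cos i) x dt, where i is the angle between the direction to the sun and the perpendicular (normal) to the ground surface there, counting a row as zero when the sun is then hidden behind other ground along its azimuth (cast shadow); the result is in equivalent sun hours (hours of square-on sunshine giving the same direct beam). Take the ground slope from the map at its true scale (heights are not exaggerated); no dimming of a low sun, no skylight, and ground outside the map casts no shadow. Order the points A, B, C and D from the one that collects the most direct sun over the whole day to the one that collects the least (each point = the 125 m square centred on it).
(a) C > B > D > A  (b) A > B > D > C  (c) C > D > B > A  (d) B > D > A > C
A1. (c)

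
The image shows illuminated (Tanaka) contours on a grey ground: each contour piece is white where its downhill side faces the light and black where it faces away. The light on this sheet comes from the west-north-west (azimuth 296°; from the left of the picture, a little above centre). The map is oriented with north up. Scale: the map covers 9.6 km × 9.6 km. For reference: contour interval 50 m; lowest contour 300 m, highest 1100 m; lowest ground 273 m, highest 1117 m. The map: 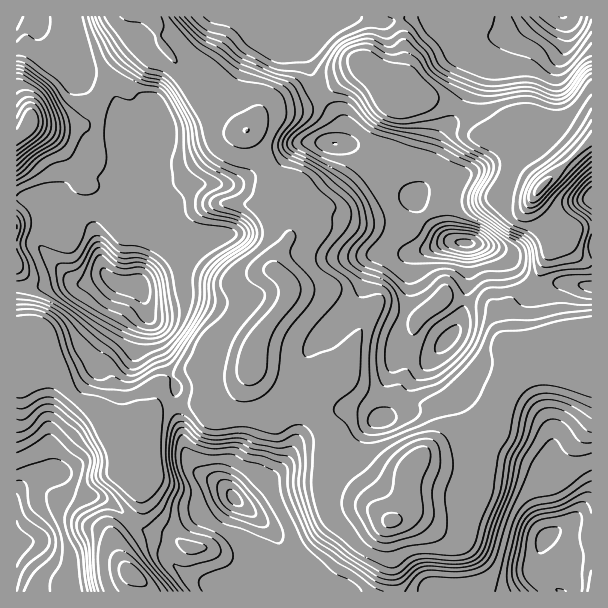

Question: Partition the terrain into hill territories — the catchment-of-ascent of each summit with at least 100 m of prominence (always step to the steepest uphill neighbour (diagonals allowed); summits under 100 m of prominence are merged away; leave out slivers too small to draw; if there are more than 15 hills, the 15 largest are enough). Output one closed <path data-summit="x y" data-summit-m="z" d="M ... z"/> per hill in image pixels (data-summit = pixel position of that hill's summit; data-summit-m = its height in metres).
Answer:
<path data-summit="392 521" data-summit-m="1062" d="M480 244l-12 1 1 33-6 34-6 17-26 26-34-2-1 9-16 36 2 21-4 1-18-10-21 2-19 18-21 10-16 27-31 31-12 5 36 31 7 23 6 10 23 25 246 0-20-20 2-20 4-12 4-4 13 11 11 5 20-4 0-261-19-4-15 0-13 9-15 6-7-5-13-32-15-13z"/><path data-summit="542 186" data-summit-m="1117" d="M591 16l-331 1 15 17 22 8 5 3 12 41 5 9 21 25 2 14-4 9 15 2 12 6 15 19 12 8 23 20 18 29 8 8 10 5-35 13-6 5-1 42-11 32 0 20 33 3 26-26 6-17 6-34-1-34 12 0 20 8 10 9 13 32 7 5 15-6 13-9 34 2z"/><path data-summit="251 359" data-summit-m="1000" d="M321 142l-22 2-6 2-15 17-35 18-9 3-49 2-6 2-14 14-15 1 21 23 15 10 13 4-5 2-17 17-31 19-8 9 6 9 2 16 6 11 6 25 18 39-1 20 7 25 2 15 8 17 11 11 22 12 14 15 6 0 7-4 31-31 16-27 21-10 19-18 21-2 18 10 4-1-2-21 17-41 1-25 11-32 1-42 6-5 35-13-10-5-8-8-18-29-23-20-12-8-15-19-12-6z"/><path data-summit="131 573" data-summit-m="996" d="M59 474l-23 2-9 5-11 11 1 100 241-1-21-7-25 0-27-10-16-16-1-23-27-6-28-25-12-6-30-6z"/><path data-summit="30 123" data-summit-m="1097" d="M32 16l-16 1 0 180 26 3 17 11-1-10 4-9 9-8 9-4 33 0 10 2 3 4 6-19 0-9-11-21 0-21-7-30-7-6-20-4-10-6-22-34-13-6z"/><path data-summit="17 227" data-summit-m="752" d="M26 198l-10 0 1 90 19 0 24-6 11 0 9 2 26-9-4-9-6-29-9-11-22-10-23-16z"/>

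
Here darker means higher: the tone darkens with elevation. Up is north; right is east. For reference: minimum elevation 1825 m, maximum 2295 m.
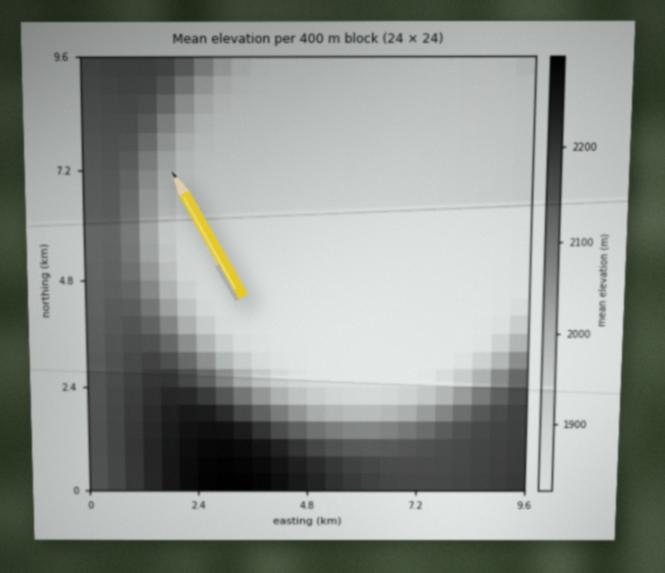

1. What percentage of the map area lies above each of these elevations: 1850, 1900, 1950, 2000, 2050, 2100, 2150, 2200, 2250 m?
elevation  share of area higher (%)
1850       68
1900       46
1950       42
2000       38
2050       35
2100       31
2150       19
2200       8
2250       4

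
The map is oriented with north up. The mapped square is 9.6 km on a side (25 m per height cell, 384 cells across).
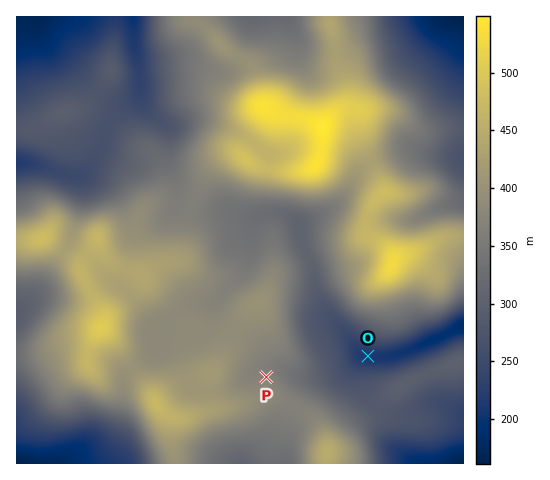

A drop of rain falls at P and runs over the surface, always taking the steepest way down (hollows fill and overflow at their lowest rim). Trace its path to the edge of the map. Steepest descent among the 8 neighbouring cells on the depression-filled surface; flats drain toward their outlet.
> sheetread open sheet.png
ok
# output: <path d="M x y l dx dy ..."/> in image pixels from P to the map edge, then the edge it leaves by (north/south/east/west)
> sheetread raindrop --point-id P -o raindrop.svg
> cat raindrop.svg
<path d="M266 377l7-7 13 0 9 5 41 0 18-17 3-1 28 0 1-1 10-1 14-5 3-2 3 0 11-6 3 0 5-5 7-1 12-7 9-3"/>
exit: east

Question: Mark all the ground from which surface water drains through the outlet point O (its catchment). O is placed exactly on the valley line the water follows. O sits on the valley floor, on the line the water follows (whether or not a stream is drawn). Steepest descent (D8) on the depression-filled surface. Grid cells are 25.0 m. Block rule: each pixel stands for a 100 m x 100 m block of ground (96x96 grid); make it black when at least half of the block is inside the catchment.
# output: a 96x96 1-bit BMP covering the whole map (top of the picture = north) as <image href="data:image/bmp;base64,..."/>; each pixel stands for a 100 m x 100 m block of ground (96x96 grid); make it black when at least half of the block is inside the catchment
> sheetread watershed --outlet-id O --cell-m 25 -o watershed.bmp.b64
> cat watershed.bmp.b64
<image width="96" height="96" href="data:image/bmp;base64,Qk2+BAAAAAAAAD4AAAAoAAAAYAAAAGAAAAABAAEAAAAAAIAEAAATCwAAEwsAAAIAAAAAAAAA////AAAAAAAAAAAAAAAAAAAAAAAAAAAAAAAAAAAAAAAAAAAAAAAAAAAAAAAAAAAAAAAAAAAAAAAAAAAAAAAAAAAAAAAAAAAAAAAAAAAAAAAAAAAAAAAAAAAAAAAAAAAAAAAAAAAAAAAAAAAAAAAAAAAAAAAAAAAAAAAAAAAAAAAAAAAA/AAAAAAAAAAAAAAB/4AAAAAAAAAAAAAD/4AAAAAAAAAAAAAD/4AAAAAAAAAAAAAH/4AAAAAAAAAAAAAH/4AAAAAAAAAAAAAP/4AAAAAAAAAAAAAP/4AAAAAAAAAAAAAf/4AAAAAAAAAAAAA//8AAAAAAAAAAAAB//8AAAAAAAAAAAAD//+AAAAAAAAAAAAH///AAH8AAAAAAAAP///gAP//wAAAAAAP///gAf//wAAAAAAf///wA///wAAAAAA////wB///wAAAAAB////wB///wAAAAAD////4D///4AAAAAD////4D///4AAAAAD////8D///4AAAAAD////+H///4AAAAAD/////H///4AAAAAD/////v///4AAAAAH/////////4AAAAAH/////////4AAAAAP/////////4AAAAAP/////////4AAAAAf/////////4AAAAAf/////////8AAAAA//v///////+AAAAA/+H////////AAAAA/wD////////AAAAA/AAP///////gAAAAeAAH///////gAAAAOAAD///////AAAAAEAAB//////+AAAAAAAAB//////8AAAAAAAAB//////wAAAAAAAAB//////gAAAAAAAAB//////gAAAAAAAAB//////gAAAAAAAAB//////gAAAAAAAAB//////wAAAAAAAAB//////wAAAAAAAAA//////wAAAAAAAAA//////4AAAAAAAAAf/////8AAAAAAAAAf/////+AAAAAAAAAP/////+AAAAAAAAAP/////8AAAAAAAAAH/////8AAAAAAAAAD/////4AAAAAAAAAB/4Af/4AAAAAAAAAA/AAP/wAAAAAAAAAAeAAH/wAAAAAAAAAAAAAH/gAAAAAAAAAAAAAH/AAAAAAAAAAAAAAH+AAAAAAAAAAAAAAD8AAAAAAAAAAAAAAD4AAAAAAAAAAAAAADwAAAAAAAAAAAAAAAAAAAAAAAAAAAAAAAAAAAAAAAAAAAAAAAAAAAAAAAAAAAAAAAAAAAAAAAAAAAAAAAAAAAAAAAAAAAAAAAAAAAAAAAAAAAAAAAAAAAAAAAAAAAAAAAAAAAAAAAAAAAAAAAAAAAAAAAAAAAAAAAAAAAAAAAAAAAAAAAAAAAAAAAAAAAAAAAAAAAAAAAAAAAAAAAAAAAAAAAAAAAAAAAAAAAAAAAAAAAAAAAAAAAAAAAAAAAAAAAAAAAAAAAAAAAAAAAAAAAAAAAAAAAAAAAAAAAAAAAAAAAAAAAAAAAAAAAAAAAAAAAAAAAAAAAAAAAAAAAAAAAAAAAAAAAAAAAAAAAAAAAAAAAAAAAAAAAAAAAAAAAAAAAAAAAA="/>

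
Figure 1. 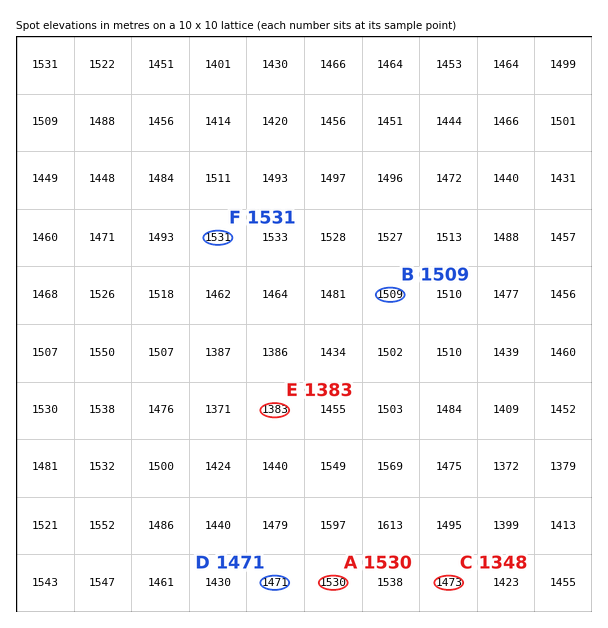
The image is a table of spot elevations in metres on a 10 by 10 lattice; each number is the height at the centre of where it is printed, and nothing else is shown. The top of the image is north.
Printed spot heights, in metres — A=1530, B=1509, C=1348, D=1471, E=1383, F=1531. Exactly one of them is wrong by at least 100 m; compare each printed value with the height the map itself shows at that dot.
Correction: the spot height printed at C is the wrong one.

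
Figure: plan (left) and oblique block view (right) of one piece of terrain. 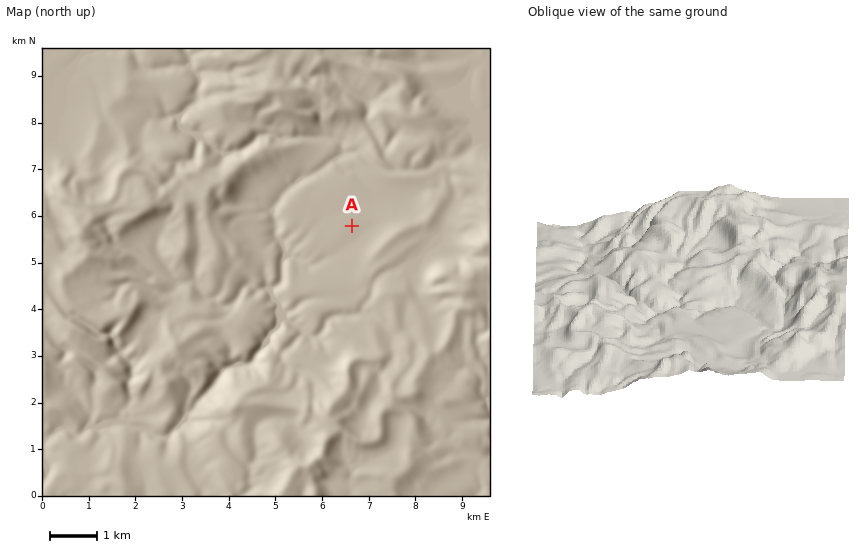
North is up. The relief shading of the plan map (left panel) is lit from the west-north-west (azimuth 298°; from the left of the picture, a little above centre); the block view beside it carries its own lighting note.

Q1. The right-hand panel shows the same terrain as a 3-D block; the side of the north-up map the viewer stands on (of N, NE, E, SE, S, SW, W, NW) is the E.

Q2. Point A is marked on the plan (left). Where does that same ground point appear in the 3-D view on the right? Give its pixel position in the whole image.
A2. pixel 722 332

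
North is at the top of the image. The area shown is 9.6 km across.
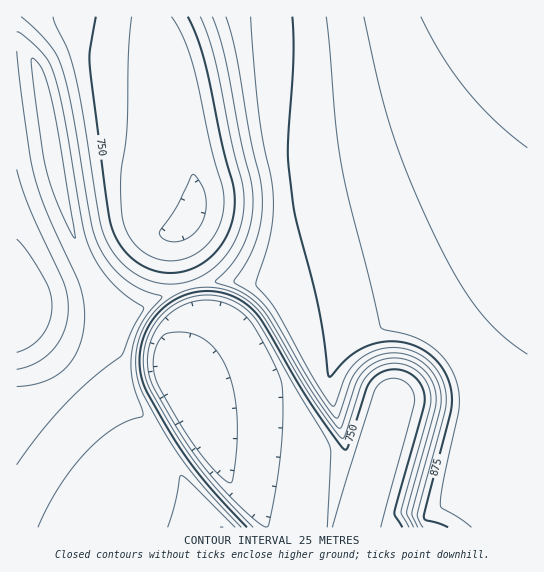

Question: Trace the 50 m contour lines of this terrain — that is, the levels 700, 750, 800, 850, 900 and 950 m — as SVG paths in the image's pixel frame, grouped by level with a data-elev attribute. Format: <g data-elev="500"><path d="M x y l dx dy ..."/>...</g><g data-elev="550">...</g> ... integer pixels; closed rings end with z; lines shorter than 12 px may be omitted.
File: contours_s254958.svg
<g data-elev="700"><path d="M263 526l-29-25-32-36-25-37-26-47-3-12 0-12 2-12 4-11 5-9 9-10 9-6 11-6 13-3 14 1 14 4 13 8 8 8 8 12 15 28 8 18 1 10 1 24-3 48-11 62-2 4z"/><path d="M167 241l-6-4-1-6 16-22 15-33 3-1 8 11 3 9 1 12-3 13-6 11-9 7-10 4z"/></g><g data-elev="750"><path d="M247 527l-36-38-25-32-38-63-7-17-1-14 0-13 4-13 6-13 8-11 11-9 12-7 12-4 17-2 16 3 15 7 13 10 11 14 45 77 35 48 1 0 2-4 18-57 7-11 10-7 12-2 12 3 10 7 6 11 2 12-31 109 1 4 7 12"/><path d="M188 17l10 22 8 28 16 79 11 39 2 21-2 13-4 13-7 11-8 11-9 8-11 6-12 4-12 1-19-3-17-10-14-15-9-19-6-35-15-126 0-15 6-33"/></g><g data-elev="800"><path d="M38 527l21-41 14-18 13-16 13-13 15-11 12-6 17-7-11-37-1-15 1-13 4-15 5-12 21-26-20-7-16-10-15-14-11-17-8-24-20-114-10-44-5-12-7-10-13-15-16-13"/><path d="M235 527l-45-45-9-7-6 30-7 22"/><path d="M17 169l13 41 33 72 4 12 1 13-1 12-2 11-11 18-16 14-21 7"/><path d="M212 17l7 20 7 24 15 78 10 43 2 19-2 22-7 22-11 18-18 19 28 11 10 7 9 9 10 14 40 68 21 30 6 7 3-2 15-45 7-10 9-7 14-5 15 0 15 5 10 10 7 13 2 16-29 108 0 4 7 12"/></g><g data-elev="850"><path d="M75 238l-16-100-8-40-8-28-5-7-5-5-2 4 2 21 13 84 12 38 12 26z"/><path d="M251 17l8 97 4 29 8 36 2 22-3 34-14 50 20 25 37 67 20 29 2-2 9-25 6-10 11-11 14-7 18-4 17 3 15 8 12 12 7 16 2 17-28 110 0 5 5 9"/></g><g data-elev="900"><path d="M326 17l9 105 6 40 7 36 32 128 5 4 24 5 18 9 16 13 11 17 5 16 0 17-16 74-3 25 31 21"/></g><g data-elev="950"><path d="M421 17l21 39 24 33 29 32 32 27"/></g>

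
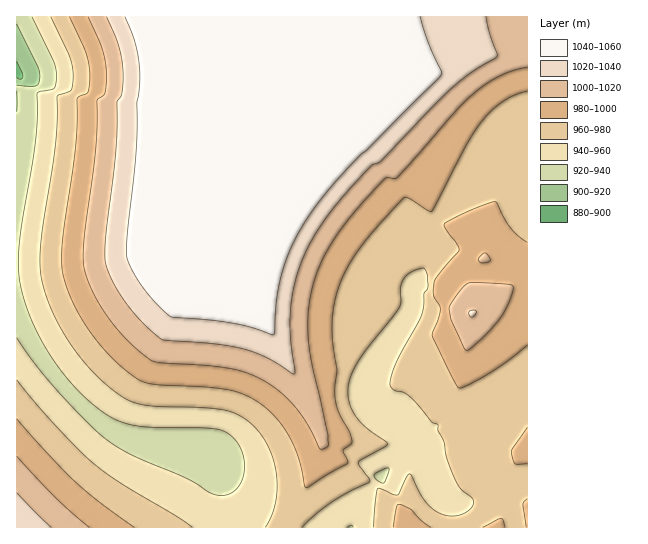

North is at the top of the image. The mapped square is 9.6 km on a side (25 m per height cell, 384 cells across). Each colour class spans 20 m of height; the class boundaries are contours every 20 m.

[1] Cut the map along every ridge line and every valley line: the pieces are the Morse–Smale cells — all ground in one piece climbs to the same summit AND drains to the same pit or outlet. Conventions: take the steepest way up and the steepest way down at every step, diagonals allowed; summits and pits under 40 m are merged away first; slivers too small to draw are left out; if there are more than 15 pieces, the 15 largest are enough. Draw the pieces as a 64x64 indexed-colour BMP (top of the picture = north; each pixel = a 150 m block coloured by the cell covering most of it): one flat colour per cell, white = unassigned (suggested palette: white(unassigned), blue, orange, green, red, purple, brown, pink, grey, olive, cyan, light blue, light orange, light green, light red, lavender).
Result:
<image width="64" height="64" href="data:image/bmp;base64,Qk12CAAAAAAAAHYAAAAoAAAAQAAAAEAAAAABAAQAAAAAAAAIAAATCwAAEwsAABAAAAAAAAAA////ALR3HwAOf/8ALKAsACgn1gC9Z5QAS1aMAMJ34wB/f38AIr28AM++FwDox64AeLv/AIrfmACWmP8A1bDFADMzMzMzMzMzMzMzMzMRERERERERERERERERERERERERMzMzMzMzMzMzMzMzMxEREREREREREREREREREREREREzMzMzMzMzMzMzMzMzERERERERERERERERERERERERETMzMzMzMzMzMzMzMzMRERERERERERERERERERERERERMzMzMzMzMzMzMzMzMxEREREREREREREREREREREREREzMzMzMzMzMzMzMzMzERERERERERERERERERERERERETMzMzMzMzMzMzMzMzMRERERERERERERERERERERERERMzMzMzMzMzMzMzMzMREREREREREREREREREREREREREzMzMzMzMzMzMzMzMxERERERERERERERERERERERERETMzMzMzMzMzMzMzMzERERERERERERERERERERERERERMzMzMzMzMzMzMxERERERERERERERERERESIhEREREREzMzMzMzMzERERERERERERERERERERERERIiIiERERETMzMzMzMxERERERERERERERERERERERESIiIiIhERERMzMzMzMRERERERERERERERERERERERESIiIiIiIREREzMzMzMRERERERERERERERERERERERESIiIiIiIiIRETMzMzMRERERERERERERERERERERERESIiIiIiIiIiERMzMzMRERERERERERERERERERERERESIiIiIiIiIiIhEzMzMRERERERERERERERERERERERERIiIiIiIiIiIiIjMzMREREREREREREREREREREREREREiIiIiIiIiIiIiMzMRERERERERERERERERERERERERERIiIiIiIiIiIiIzMxEREREREREREREREREREREREREREiIiIiIiIiIiIjMxERERERERERERERERERERERERERERIiIiIiIiIiIiMxEREREREREREREREREREREREREREREiIiIiIiIiIiIzERERERERERERERERERERERERERERERIiIiIiIiIiIjERERERERERERERERERERERERERERERESIiIiIiIiIiMRERERERERERERERERERERERERERERERIiIiIiIiIiIRERERERERERERERERERERERERERERERESIiIiIiIiIhERERERERERERERERERERERERERERERERIiIiIiIiIiERERERERERERERERERERERERERERERERESIiIiIiIiIRERERERERERERERERERERERERERERERERIiIiIiIiIhEREREREREREREREREREREREREREREREREiIiIiIiIiEREREREREREREREREREREREREREREREREiIiIiIiIiIRERERERERERERERERERERERERERERERESIiIiIiIiIhERERERERERERERERERERERERERERERESIiIiIiIiIiEREREREREREREREREREREREREREREREREiIiIiIiIiIRERERERERERERERERERERERERERERERERIiIiIiIiIhERERERERERERERERERERERERERERERERESIiIiIiIiEREREREREREREREREREREREREREREREREREiIiIiIiIRERERERERERERERERERERERERERERERERESIiIiIiIhEREREREREREREREREREREREREREREREREREiIiIiIiERERERERERERERERERERERERERERERERERERIiIiIiIRERERERERERERERERERERERERERERERERERESIiIiIhERERERERERERERERERERERERERERERERERERESIiIiEREREREREREREREREREREREREREREREREREREREiIiIRERERERERERERERERERERERERERERERERERERERIiIhERERERERERERERERERERERERERERERERERERERESIiERERERERERERERERERERERERERERERERERERERERESIRERERERERERERERERERERERERERERERERERERERERERERERERERERERERERERERERERERERERERERERERERERERERERERERERERERERERERERERERERERERERERERERERERERERERERERERERERERERERERERERERERERERERERERERERERERERERERERERERERERERERERERERERERERERERERERERERERERERERERERERERERERERERERERERERERERERERERERERERERERERERERERERERERERERERERERERERERERERERERERERERERERERERERERERERERERERERERERERERERERERERERERERERERERERERERERERERERERERERERERERERERERERERERERERERERERERERERERERERERERERERERERERERERERERERERERERERERERERERERERERERERERERERERERERERERERERERERERERERERERERERERERERERERERERERERERERERERERERERERERERERERERERERERERERERERERERERERERERERERERERERERERERERERERERERERERERERERERERERERERERERERERERERERERERERERERERERERERERERERERERERERERERERERERERERERERERERERERERERERERERERERER"/>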